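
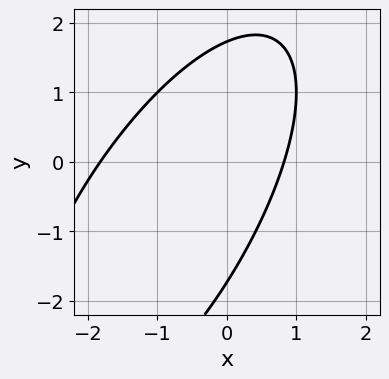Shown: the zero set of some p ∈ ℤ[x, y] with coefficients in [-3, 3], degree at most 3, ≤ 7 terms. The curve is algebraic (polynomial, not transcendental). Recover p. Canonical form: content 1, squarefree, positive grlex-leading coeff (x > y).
2*x^2 - 2*x*y + y^2 + 2*x - 3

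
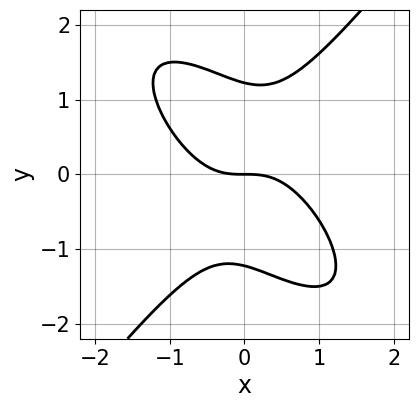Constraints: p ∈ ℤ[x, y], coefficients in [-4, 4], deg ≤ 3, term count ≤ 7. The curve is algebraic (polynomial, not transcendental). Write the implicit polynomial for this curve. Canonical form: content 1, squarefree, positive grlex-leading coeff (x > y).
3*x^3 + 2*x^2*y - x*y^2 - 2*y^3 + 3*y

deg p = 3.
Observable constraints: it meets the x-axis at x = 0 (among the integer gridlines); one y-axis crossing is at y = 0.
Together with the visible shape, these determine p as stated.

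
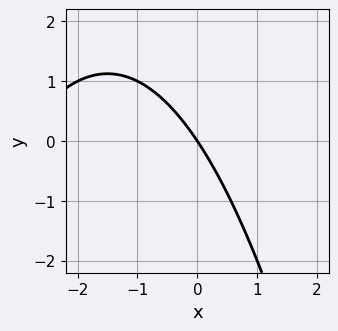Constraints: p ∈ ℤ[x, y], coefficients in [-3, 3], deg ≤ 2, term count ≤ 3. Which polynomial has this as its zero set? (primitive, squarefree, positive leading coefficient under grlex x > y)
x^2 + 3*x + 2*y

The degree is 2 — a generic line meets the curve in up to 2 points.
Checking where it meets the axes: it crosses the y-axis at the gridline y = 0; it meets the x-axis at x = 0 (among the integer gridlines).
Fitting integer coefficients to these (and the overall shape) gives p.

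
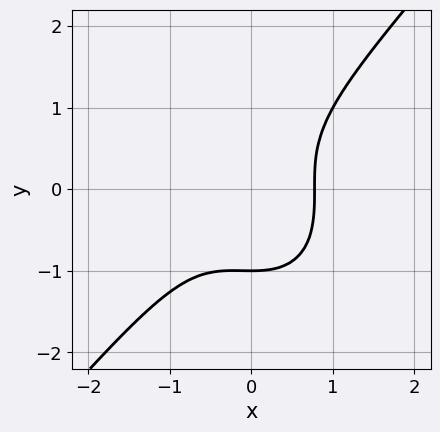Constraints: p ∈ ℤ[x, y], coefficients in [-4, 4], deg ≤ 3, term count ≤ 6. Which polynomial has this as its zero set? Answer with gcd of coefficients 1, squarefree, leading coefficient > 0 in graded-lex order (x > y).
3*x^3 - 2*y^3 + x^2 - 2

(a) Degree: a generic line meets the curve in up to 3 points, so deg p = 3.
(b) Against the integer gridlines: one y-axis crossing is at y = -1.
(c) Assembling these constraints gives the stated polynomial.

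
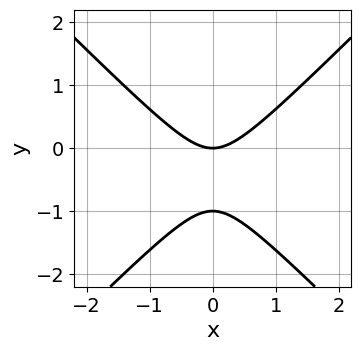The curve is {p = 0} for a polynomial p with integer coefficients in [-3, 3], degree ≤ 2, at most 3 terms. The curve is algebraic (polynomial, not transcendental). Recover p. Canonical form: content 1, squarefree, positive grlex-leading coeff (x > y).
First, deg p = 2. A generic line meets the curve in up to 2 points.
Next, symmetries: mirror symmetry x ↦ −x ⇒ only even powers of x.
Next, reading off the gridlines: it crosses the x-axis at the gridline x = 0; among the integer gridlines, it crosses the y-axis at y ∈ {-1, 0}.
Finally, fitting integer coefficients to these (and the overall shape) gives p.

x^2 - y^2 - y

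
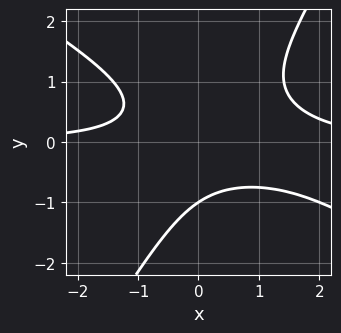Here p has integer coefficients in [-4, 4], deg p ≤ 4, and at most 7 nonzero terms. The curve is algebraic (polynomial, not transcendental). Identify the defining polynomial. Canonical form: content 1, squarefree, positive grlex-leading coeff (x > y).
x^2*y + x*y^2 - y^3 - x*y - 1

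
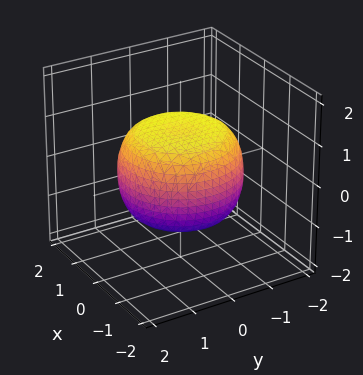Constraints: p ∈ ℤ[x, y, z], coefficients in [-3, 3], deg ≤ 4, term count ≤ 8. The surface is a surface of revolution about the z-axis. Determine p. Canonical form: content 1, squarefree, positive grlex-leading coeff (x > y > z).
(a) Degree: a generic line meets the surface in up to 4 points, so deg p = 4.
(b) Symmetries: rotational symmetry about the z-axis ⇒ p depends on x, y only through x² + y².
(c) Reading off the gridlines: among the integer gridlines, it crosses the z-axis at z ∈ {-1, 1}; a circular section at z = -1 has radius exactly 1.
(d) These observations pin down the coefficients.

x^4 + 2*x^2*y^2 + y^4 - x^2 - y^2 + 2*z^2 - 2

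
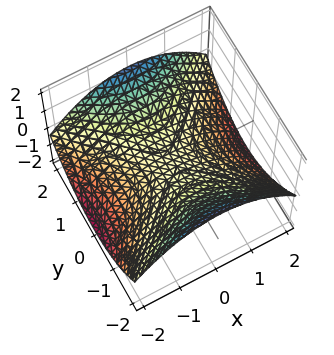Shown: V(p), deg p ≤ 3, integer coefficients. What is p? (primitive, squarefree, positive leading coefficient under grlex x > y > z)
1. Degree: a saddle surface; a quadric, so deg p = 2.
2. Symmetries: it's symmetric under x → −x, forcing even powers of x; mirror symmetry y ↦ −y ⇒ only even powers of y.
3. Checking where it meets the axes: it meets the z-axis at z = 0 (among the integer gridlines); it crosses the y-axis at the gridline y = 0.
4. Putting this together gives p.

x^2 - y^2 + 3*z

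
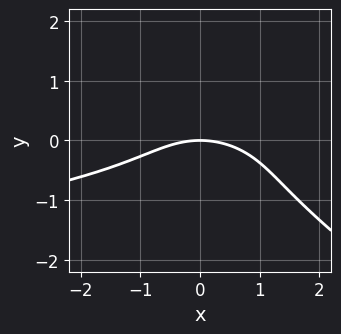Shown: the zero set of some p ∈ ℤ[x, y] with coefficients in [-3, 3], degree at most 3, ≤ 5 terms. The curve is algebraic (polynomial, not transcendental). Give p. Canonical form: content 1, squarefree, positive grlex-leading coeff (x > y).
2*x*y^2 + 3*y^3 + x^2 + 3*y

1. deg p = 3. The shape is more complex than any degree-2 curve.
2. Checking where it meets the axes: it meets the y-axis at y = 0 (among the integer gridlines); it meets the x-axis at x = 0 (among the integer gridlines).
3. Matching integer coefficients to the picture gives p.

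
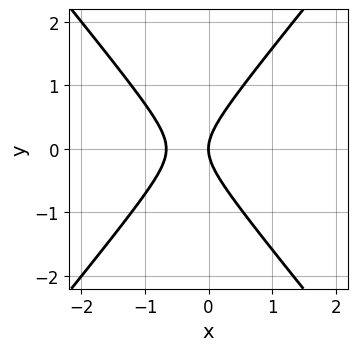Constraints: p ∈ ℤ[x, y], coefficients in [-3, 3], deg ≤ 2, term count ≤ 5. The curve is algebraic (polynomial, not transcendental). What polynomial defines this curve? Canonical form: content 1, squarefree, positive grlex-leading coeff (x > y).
(a) The degree is 2 — no degree-1 curve has this shape.
(b) Symmetries: mirror symmetry y ↦ −y ⇒ only even powers of y.
(c) From the visible intercepts: it meets the x-axis at x = 0 (among the integer gridlines); it crosses the y-axis at the gridline y = 0.
(d) Putting this together gives p.

3*x^2 - 2*y^2 + 2*x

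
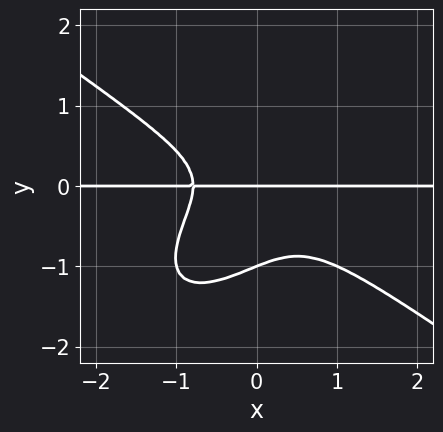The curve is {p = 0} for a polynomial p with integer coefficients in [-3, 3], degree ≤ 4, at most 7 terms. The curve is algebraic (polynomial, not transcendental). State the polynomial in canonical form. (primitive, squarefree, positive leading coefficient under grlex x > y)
2*x^3*y - 2*x*y^3 + 3*y^4 + 2*y^3 + y

The degree is 4 — a generic line meets the curve in up to 4 points.
Reading off the gridlines: among the integer gridlines, it crosses the y-axis at y ∈ {-1, 0}; every point of the x-axis in the box is on the curve.
Assembling these constraints gives the stated polynomial.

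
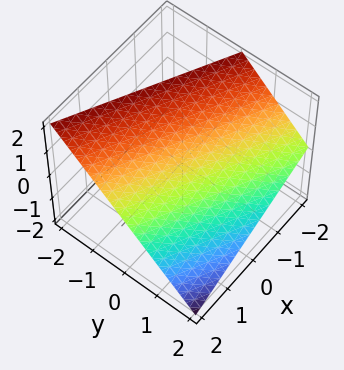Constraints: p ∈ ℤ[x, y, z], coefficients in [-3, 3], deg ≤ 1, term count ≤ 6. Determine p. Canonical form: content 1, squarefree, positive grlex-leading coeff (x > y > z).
x + 2*y + 2*z - 2

(a) deg p = 1.
(b) From the visible intercepts: one x-axis crossing is at x = 2; it meets the y-axis at y = 1 (among the integer gridlines); it meets the z-axis at z = 1 (among the integer gridlines).
(c) Solving for integer coefficients yields p as stated.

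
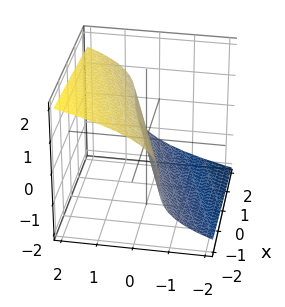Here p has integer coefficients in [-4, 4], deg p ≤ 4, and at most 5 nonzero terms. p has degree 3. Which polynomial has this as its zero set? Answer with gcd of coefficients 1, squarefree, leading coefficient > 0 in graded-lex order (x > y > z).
z^3 + x - 3*y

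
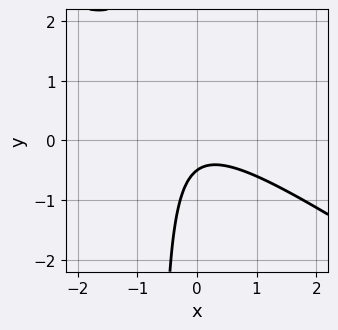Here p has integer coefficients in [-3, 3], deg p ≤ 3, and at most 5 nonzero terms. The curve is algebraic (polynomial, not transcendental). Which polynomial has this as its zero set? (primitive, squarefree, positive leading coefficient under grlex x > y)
2*x^2 + 3*x*y + 2*y + 1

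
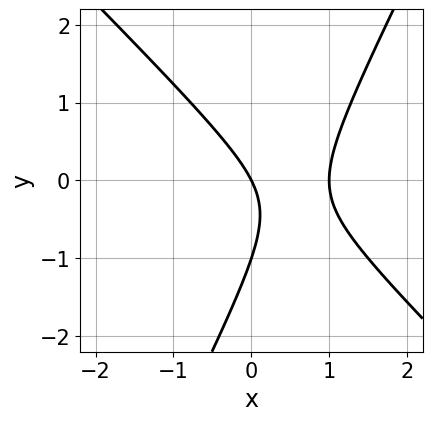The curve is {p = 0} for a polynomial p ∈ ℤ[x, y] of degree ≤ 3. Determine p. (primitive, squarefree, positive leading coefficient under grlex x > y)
Degree: no degree-1 curve has this shape, so deg p = 2.
Checking where it meets the axes: among the integer gridlines, it crosses the x-axis at x ∈ {0, 1}; among the integer gridlines, it crosses the y-axis at y ∈ {-1, 0}.
Together with the visible shape, these determine p as stated.

2*x^2 + x*y - y^2 - 2*x - y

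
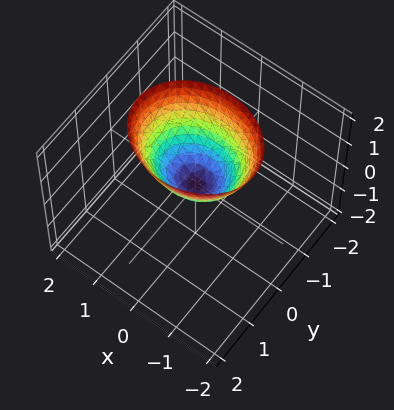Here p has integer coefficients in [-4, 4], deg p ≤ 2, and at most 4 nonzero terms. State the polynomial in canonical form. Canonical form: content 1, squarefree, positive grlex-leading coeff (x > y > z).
2*x^2 + 3*y^2 - 2*z

(a) The degree is 2 — a single bowl opening along one axis; a quadric.
(b) Symmetries: it's symmetric under x → −x, forcing even powers of x; mirror symmetry y ↦ −y ⇒ only even powers of y.
(c) From the axis intercepts and sections: it crosses the y-axis at the gridline y = 0; it crosses the x-axis at the gridline x = 0.
(d) These observations pin down the coefficients.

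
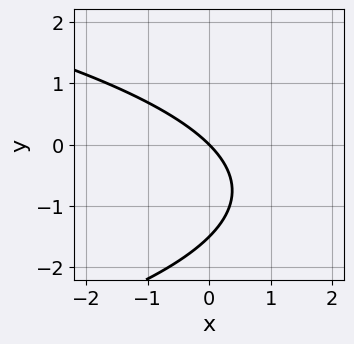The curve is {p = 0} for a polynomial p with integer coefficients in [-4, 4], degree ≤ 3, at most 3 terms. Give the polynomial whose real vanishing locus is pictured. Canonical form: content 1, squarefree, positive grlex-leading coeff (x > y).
2*y^2 + 3*x + 3*y

deg p = 2.
Reading off the gridlines: it meets the y-axis at y = 0 (among the integer gridlines); it meets the x-axis at x = 0 (among the integer gridlines).
The integer polynomial consistent with all of this is the stated p.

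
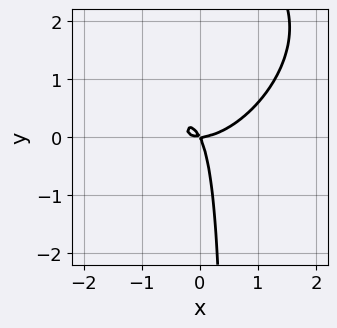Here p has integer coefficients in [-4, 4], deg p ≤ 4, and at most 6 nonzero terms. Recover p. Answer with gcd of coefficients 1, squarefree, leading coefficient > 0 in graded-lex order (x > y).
1. deg p = 3.
2. Checking where it meets the axes: it crosses the x-axis at the gridline x = 0; it crosses the y-axis at the gridline y = 0.
3. These observations pin down the coefficients.

2*x^3 - 2*x^2*y + 2*x*y^2 - 2*x*y - y^2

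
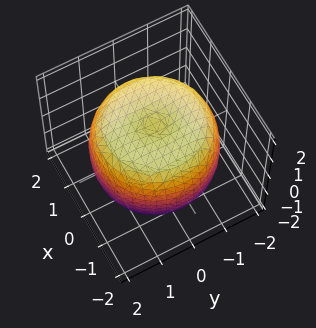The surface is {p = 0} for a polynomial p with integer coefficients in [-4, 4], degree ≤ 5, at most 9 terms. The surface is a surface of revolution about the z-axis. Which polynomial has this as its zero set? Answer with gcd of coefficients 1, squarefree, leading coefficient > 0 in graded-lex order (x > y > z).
x^4 + 2*x^2*y^2 + y^4 - 2*x^2 - 2*y^2 + 2*z^2 - 3

1. Degree: the shape is more complex than any degree-3 surface, so deg p = 4.
2. Symmetries: rotational symmetry about the z-axis ⇒ p depends on x, y only through x² + y².
3. From the visible intercepts: a circular section at z = 0 has radius between 1 and 2.
4. Putting this together gives p.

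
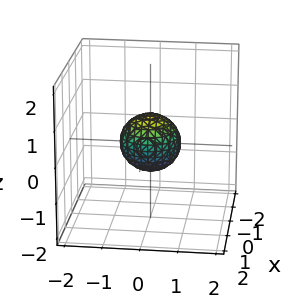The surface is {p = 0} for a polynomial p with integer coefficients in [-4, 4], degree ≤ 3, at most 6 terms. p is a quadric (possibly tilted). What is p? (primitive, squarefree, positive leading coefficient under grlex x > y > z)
3*x^2 - x*z + 3*y^2 + 3*z^2 - 2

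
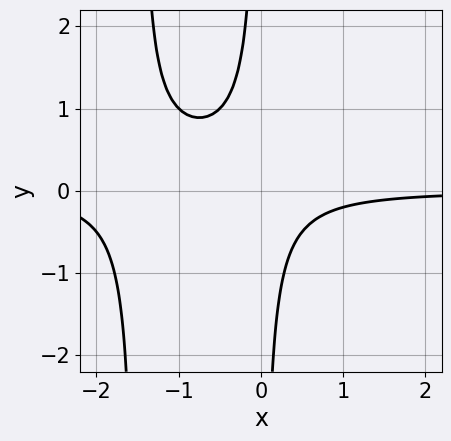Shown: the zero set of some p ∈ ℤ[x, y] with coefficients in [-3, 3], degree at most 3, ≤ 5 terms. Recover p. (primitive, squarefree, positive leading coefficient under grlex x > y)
First, degree: a generic line meets the curve in up to 3 points, so deg p = 3.
Next, observable constraints: the curve avoids every integer y-axis point in the box; the curve avoids every integer x-axis point in the box.
Finally, assembling these constraints gives the stated polynomial.

2*x^2*y + 3*x*y + 1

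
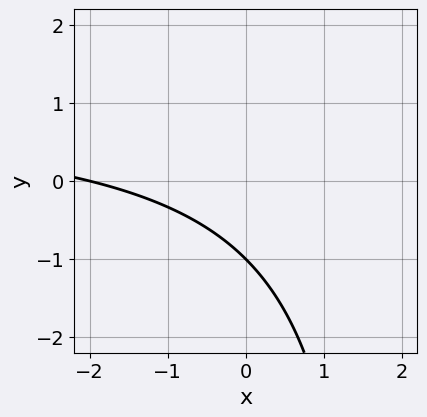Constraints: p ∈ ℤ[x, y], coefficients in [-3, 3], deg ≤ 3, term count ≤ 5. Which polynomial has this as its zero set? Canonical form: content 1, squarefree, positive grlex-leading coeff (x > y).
1. deg p = 2.
2. Checking where it meets the axes: one x-axis crossing is at x = -2; one y-axis crossing is at y = -1.
3. Putting this together gives p.

x*y - x - 2*y - 2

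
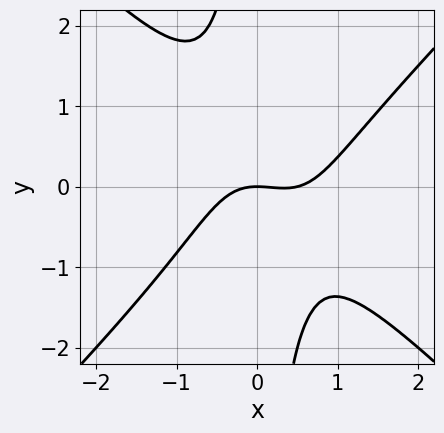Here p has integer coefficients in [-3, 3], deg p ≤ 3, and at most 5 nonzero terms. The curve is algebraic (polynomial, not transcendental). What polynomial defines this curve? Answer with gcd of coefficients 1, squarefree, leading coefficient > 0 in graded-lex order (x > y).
2*x^3 - 2*x*y^2 - x^2 - 2*y

Degree: the shape is more complex than any degree-2 curve, so deg p = 3.
From the visible intercepts: it meets the y-axis at y = 0 (among the integer gridlines); one x-axis crossing is at x = 0.
Solving for integer coefficients yields p as stated.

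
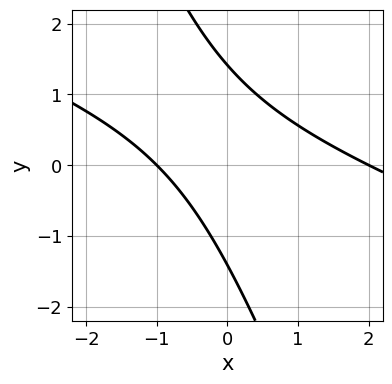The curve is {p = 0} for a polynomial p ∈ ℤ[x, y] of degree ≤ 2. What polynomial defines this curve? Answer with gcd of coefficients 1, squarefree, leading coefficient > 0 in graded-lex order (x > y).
x^2 + 3*x*y + y^2 - x - 2

(a) deg p = 2.
(b) From the axis intercepts and sections: among the integer gridlines, it crosses the x-axis at x ∈ {-1, 2}.
(c) Putting this together gives p.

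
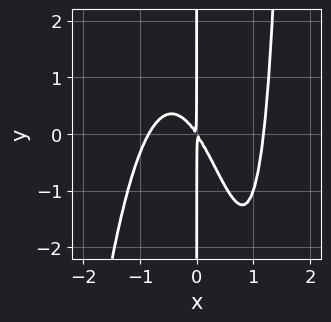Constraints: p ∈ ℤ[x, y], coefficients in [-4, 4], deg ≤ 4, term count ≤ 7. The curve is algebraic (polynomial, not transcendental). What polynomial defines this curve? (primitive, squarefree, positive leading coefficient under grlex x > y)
3*x^4 - x^3 + x^2*y - 3*x^2 - 2*x*y

(a) deg p = 4. A generic line meets the curve in up to 4 points.
(b) From the axis intercepts and sections: the visible y-axis segment lies entirely on the curve.
(c) Fitting integer coefficients to these (and the overall shape) gives p.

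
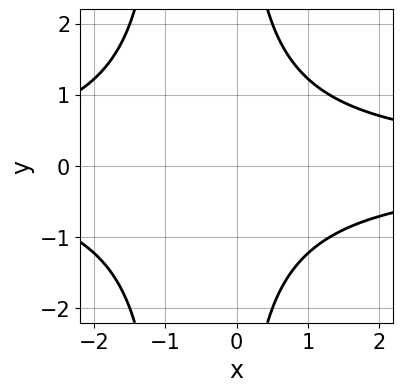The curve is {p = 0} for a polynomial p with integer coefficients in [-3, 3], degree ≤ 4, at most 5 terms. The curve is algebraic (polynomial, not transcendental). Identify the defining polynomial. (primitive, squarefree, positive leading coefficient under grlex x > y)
x^2*y^2 + x*y^2 - 3

First, the degree is 4 — a generic line meets the curve in up to 4 points.
Then, symmetries: it's symmetric under y → −y, forcing even powers of y.
Then, checking where it meets the axes: no y-intercept at any integer in the box; it misses every integer gridline on the x-axis.
Finally, fitting integer coefficients to these (and the overall shape) gives p.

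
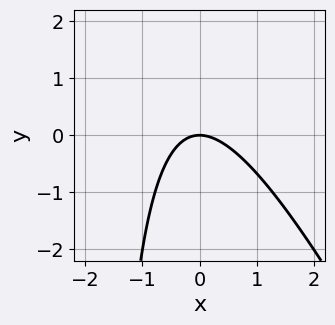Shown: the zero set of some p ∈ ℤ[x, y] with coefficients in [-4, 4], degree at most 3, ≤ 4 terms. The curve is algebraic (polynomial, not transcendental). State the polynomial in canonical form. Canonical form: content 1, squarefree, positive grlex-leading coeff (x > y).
2*x^2 + x*y + 2*y

1. The degree is 2 — no degree-1 curve has this shape.
2. Checking where it meets the axes: it meets the y-axis at y = 0 (among the integer gridlines); it meets the x-axis at x = 0 (among the integer gridlines).
3. The integer polynomial consistent with all of this is the stated p.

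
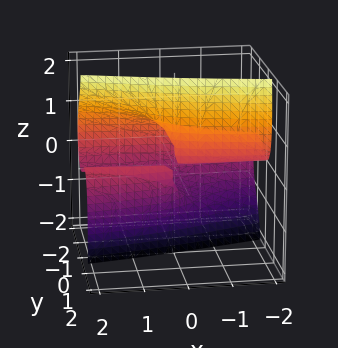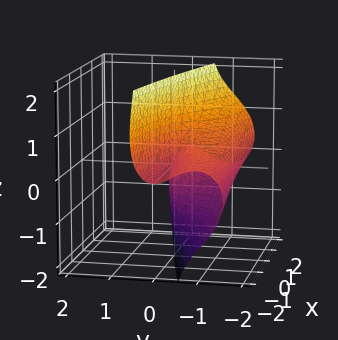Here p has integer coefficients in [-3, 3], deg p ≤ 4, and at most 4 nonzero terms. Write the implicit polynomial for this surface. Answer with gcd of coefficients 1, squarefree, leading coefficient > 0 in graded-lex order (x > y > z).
2*y^3 + 2*y*z^2 + x*z + 3*y^2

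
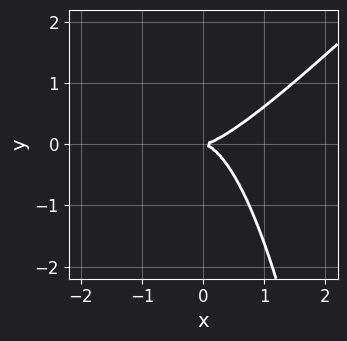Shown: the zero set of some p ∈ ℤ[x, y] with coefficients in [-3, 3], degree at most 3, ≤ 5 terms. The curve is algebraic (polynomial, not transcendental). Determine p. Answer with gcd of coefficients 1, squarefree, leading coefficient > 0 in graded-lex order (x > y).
deg p = 3. A generic line meets the curve in up to 3 points.
Observable constraints: one x-axis crossing is at x = 0; one y-axis crossing is at y = 0.
Solving for integer coefficients yields p as stated.

x^3 - x^2*y - y^2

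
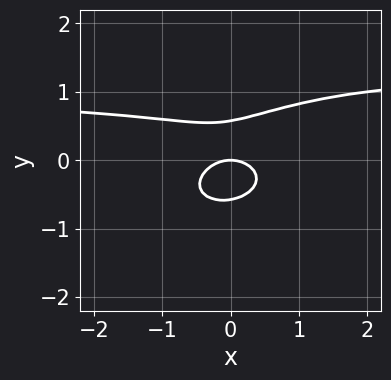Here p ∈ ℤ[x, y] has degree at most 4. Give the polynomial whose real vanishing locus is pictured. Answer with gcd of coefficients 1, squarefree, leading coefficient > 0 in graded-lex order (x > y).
First, degree: a generic line meets the curve in up to 3 points, so deg p = 3.
Next, reading off the gridlines: one x-axis crossing is at x = 0; one y-axis crossing is at y = 0.
Finally, matching integer coefficients to the picture gives p.

x^2*y - x*y^2 + 3*y^3 - x^2 - y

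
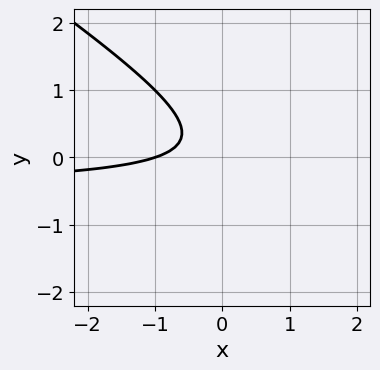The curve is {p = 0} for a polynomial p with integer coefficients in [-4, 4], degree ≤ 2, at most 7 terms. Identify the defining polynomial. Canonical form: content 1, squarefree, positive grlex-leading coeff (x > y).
2*x*y + 3*y^2 + x - y + 1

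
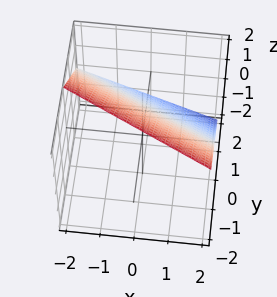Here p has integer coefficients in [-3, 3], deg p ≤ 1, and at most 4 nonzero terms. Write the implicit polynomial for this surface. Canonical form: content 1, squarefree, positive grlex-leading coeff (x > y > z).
x + 2*y + 2*z - 2

(a) The degree is 1 — every cross-section is a straight line — this is a plane.
(b) Checking where it meets the axes: one z-axis crossing is at z = 1; one y-axis crossing is at y = 1.
(c) Putting this together gives p. Check: (2, 0, 0) on the x-axis lies on the surface, and p(2, 0, 0) = 0. ✓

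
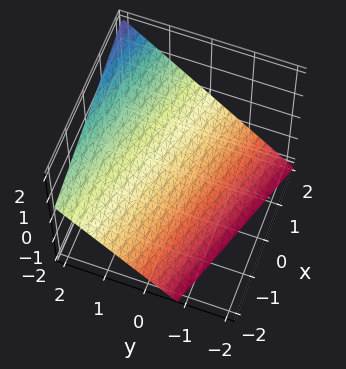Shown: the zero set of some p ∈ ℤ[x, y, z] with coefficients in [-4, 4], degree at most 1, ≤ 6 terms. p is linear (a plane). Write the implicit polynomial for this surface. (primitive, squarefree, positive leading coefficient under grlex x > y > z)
(a) The degree is 1 — the surface is flat (a plane).
(b) From the visible intercepts: one x-axis crossing is at x = 2.
(c) Putting this together gives p.

x + 3*y - 3*z - 2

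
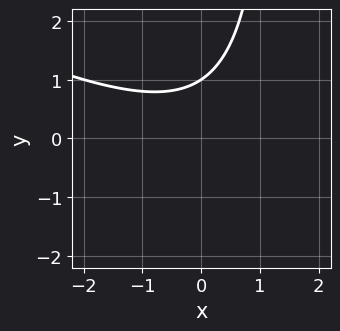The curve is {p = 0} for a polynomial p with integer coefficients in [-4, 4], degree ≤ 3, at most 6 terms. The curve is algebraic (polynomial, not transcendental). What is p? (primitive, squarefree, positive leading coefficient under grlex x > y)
Degree: no degree-1 curve has this shape, so deg p = 2.
Against the integer gridlines: it crosses the y-axis at the gridline y = 1; it misses every integer gridline on the x-axis.
The integer polynomial consistent with all of this is the stated p.

x^2 + 2*x*y - 3*y + 3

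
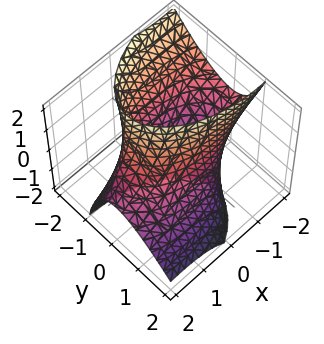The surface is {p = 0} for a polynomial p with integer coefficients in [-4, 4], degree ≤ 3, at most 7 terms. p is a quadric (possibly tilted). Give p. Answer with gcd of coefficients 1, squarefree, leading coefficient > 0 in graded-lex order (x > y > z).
Degree: a generic line meets the surface in up to 2 points, so deg p = 2.
Observable constraints: the y-axis gridline crossings are at y ∈ {-1, 1}; no z-intercept at any integer in the box.
Together with the visible shape, these determine p as stated.

x^2 + 2*x*z + 3*y^2 + 2*y*z - 3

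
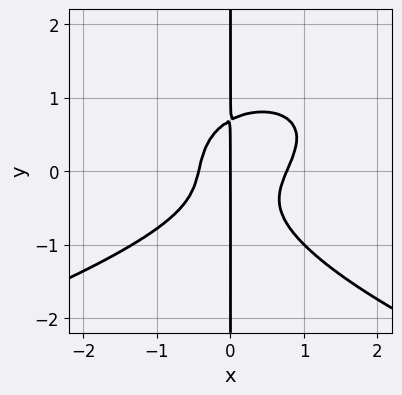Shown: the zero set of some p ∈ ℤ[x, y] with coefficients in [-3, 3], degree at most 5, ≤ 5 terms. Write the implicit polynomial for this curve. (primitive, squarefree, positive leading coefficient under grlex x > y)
1. Degree: a generic line meets the curve in up to 4 points, so deg p = 4.
2. From the visible intercepts: it crosses the x-axis at the gridline x = 0; every point of the y-axis in the box is on the curve.
3. These observations pin down the coefficients.

3*x*y^3 + 3*x^3 - 2*x^2*y - x^2 - x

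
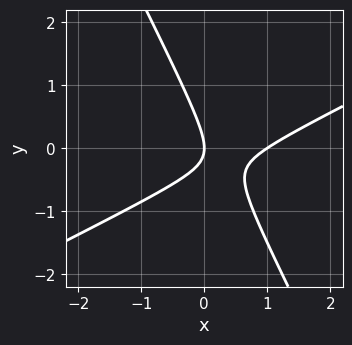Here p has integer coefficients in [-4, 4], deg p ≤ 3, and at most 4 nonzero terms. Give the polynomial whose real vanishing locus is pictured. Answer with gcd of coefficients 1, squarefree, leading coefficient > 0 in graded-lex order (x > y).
2*x^2 - 3*x*y - 2*y^2 - 2*x

(a) Degree: no degree-1 curve has this shape, so deg p = 2.
(b) Observable constraints: the x-axis gridline crossings are at x ∈ {0, 1}; it meets the y-axis at y = 0 (among the integer gridlines).
(c) Solving for integer coefficients yields p as stated.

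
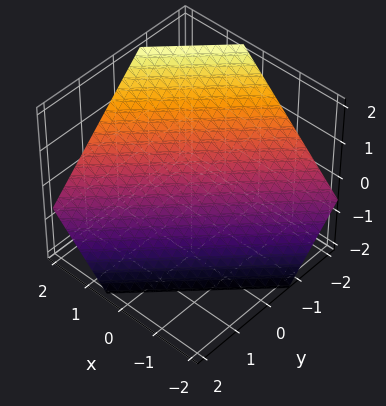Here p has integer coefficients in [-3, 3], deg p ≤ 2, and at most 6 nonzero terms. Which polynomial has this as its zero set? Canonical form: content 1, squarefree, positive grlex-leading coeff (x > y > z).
3*x - 3*y - 3*z - 2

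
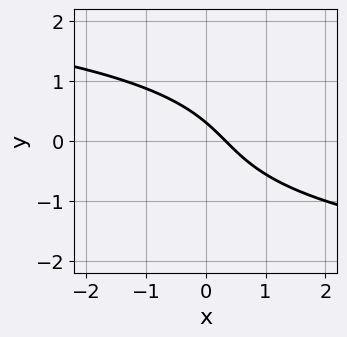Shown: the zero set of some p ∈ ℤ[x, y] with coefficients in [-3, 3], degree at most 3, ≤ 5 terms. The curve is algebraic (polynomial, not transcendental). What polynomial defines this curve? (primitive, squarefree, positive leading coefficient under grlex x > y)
1. The degree is 3 — no degree-2 curve has this shape.
2. The integer polynomial consistent with all of this is the stated p.

2*y^3 + 3*x + 3*y - 1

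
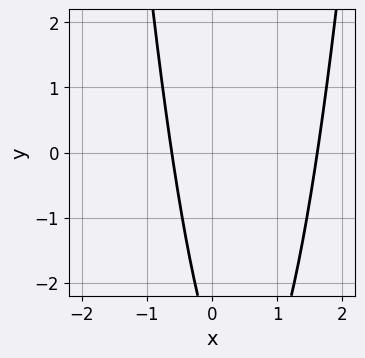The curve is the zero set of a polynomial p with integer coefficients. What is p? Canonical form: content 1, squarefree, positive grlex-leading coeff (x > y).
First, deg p = 2. A generic line meets the curve in up to 2 points.
Next, reading off the gridlines: it misses every integer gridline on the y-axis.
Finally, assembling these constraints gives the stated polynomial.

3*x^2 - 3*x - y - 3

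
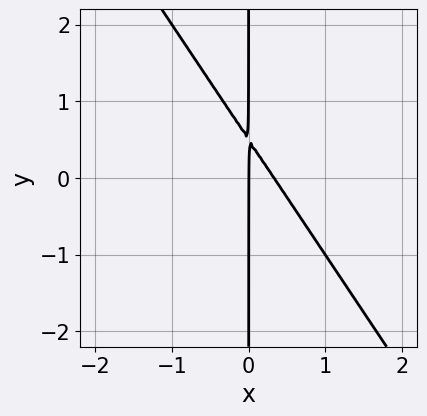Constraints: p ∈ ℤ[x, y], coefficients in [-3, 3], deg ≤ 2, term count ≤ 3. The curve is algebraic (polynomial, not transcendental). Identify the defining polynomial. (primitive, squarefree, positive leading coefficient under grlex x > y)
3*x^2 + 2*x*y - x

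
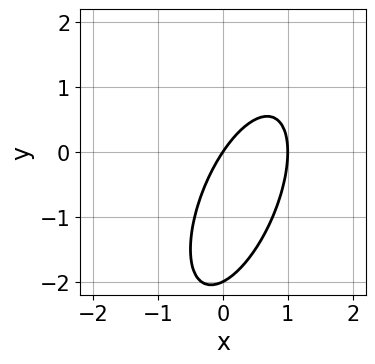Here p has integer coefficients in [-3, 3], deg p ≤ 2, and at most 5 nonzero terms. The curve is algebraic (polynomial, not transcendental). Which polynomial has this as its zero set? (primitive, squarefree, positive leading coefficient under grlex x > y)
First, deg p = 2.
Next, reading off the gridlines: the y-axis gridline crossings are at y ∈ {-2, 0}; among the integer gridlines, it crosses the x-axis at x ∈ {0, 1}.
Finally, solving for integer coefficients yields p as stated.

3*x^2 - 2*x*y + y^2 - 3*x + 2*y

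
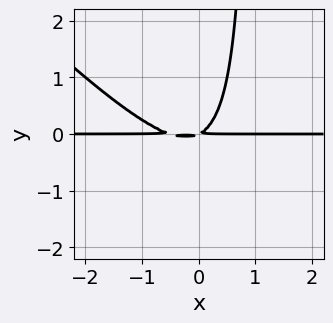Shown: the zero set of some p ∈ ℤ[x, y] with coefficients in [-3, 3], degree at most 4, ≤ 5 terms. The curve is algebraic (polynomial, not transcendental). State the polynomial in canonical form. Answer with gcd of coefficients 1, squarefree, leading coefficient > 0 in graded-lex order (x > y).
First, degree: the shape is more complex than any degree-2 curve, so deg p = 3.
Next, against the integer gridlines: the visible x-axis segment lies entirely on the curve.
Finally, fitting integer coefficients to these (and the overall shape) gives p.

2*x^2*y + 2*x*y^2 + x*y - 2*y^2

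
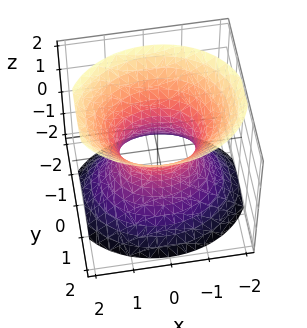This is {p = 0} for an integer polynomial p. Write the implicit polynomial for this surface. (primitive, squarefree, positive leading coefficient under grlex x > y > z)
2*x^2 + 3*y^2 - 2*z^2 - 2

1. The degree is 2 — an hourglass — one-sheet hyperboloid; a quadric.
2. Symmetries: it's symmetric under z → −z, forcing even powers of z; mirror symmetry x ↦ −x ⇒ only even powers of x; mirror symmetry y ↦ −y ⇒ only even powers of y.
3. Against the integer gridlines: no z-intercept at any integer in the box; among the integer gridlines, it crosses the x-axis at x ∈ {-1, 1}.
4. The integer polynomial consistent with all of this is the stated p.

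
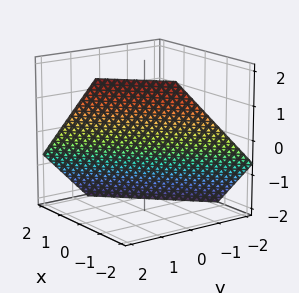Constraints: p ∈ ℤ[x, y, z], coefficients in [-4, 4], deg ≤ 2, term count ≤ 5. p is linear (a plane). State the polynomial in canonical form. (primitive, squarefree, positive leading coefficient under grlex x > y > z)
1. deg p = 1. Every cross-section is a straight line — this is a plane.
2. The integer polynomial consistent with all of this is the stated p.

3*x - 3*y + 3*z + 2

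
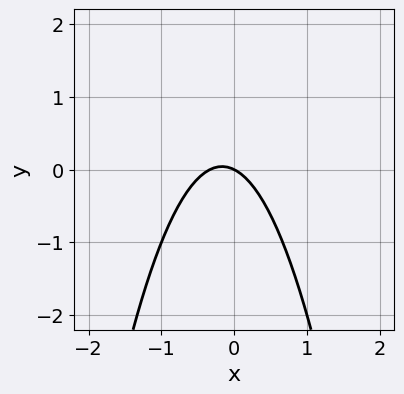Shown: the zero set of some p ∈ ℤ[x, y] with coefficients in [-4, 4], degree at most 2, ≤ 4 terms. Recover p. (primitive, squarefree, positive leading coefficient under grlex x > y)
3*x^2 + x + 2*y

(a) deg p = 2. A generic line meets the curve in up to 2 points.
(b) From the axis intercepts and sections: it meets the x-axis at x = 0 (among the integer gridlines); it meets the y-axis at y = 0 (among the integer gridlines).
(c) Fitting integer coefficients to these (and the overall shape) gives p.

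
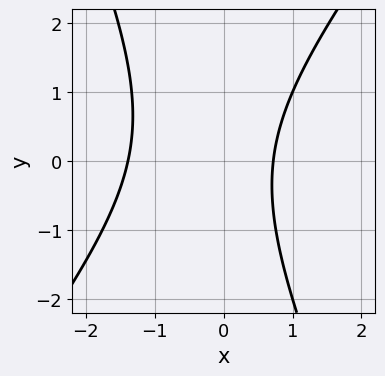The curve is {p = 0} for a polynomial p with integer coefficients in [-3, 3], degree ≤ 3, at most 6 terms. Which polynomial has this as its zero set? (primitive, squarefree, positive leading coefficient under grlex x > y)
(a) The degree is 2 — the shape is more complex than any degree-1 curve.
(b) Reading off the gridlines: it misses every integer gridline on the y-axis.
(c) The integer polynomial consistent with all of this is the stated p.

3*x^2 - x*y - y^2 + 2*x - 3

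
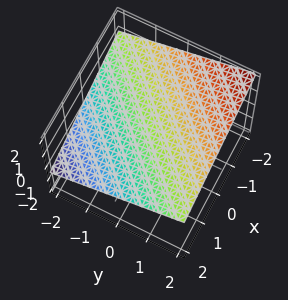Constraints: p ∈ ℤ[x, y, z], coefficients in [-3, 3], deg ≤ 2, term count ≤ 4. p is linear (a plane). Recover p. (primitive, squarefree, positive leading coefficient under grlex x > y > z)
(a) deg p = 1. The surface is flat (a plane).
(b) Observable constraints: it crosses the y-axis at the gridline y = -2; one x-axis crossing is at x = 2.
(c) These observations pin down the coefficients.

x - y + 3*z - 2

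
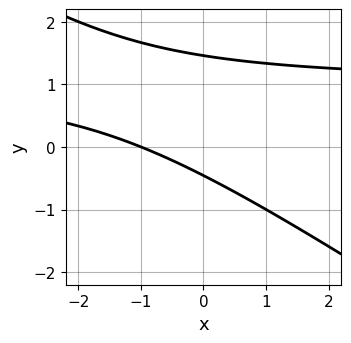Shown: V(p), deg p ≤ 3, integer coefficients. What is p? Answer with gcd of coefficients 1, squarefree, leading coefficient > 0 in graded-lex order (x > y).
2*x*y + 3*y^2 - 2*x - 3*y - 2

1. The degree is 2 — the shape is more complex than any degree-1 curve.
2. From the axis intercepts and sections: it crosses the x-axis at the gridline x = -1.
3. Putting this together gives p.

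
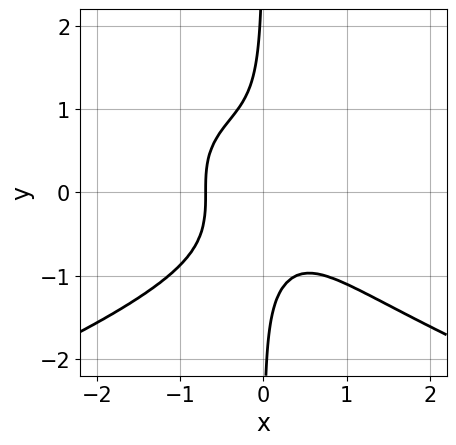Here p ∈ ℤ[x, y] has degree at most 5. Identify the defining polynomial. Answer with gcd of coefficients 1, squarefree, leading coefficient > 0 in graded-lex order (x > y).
1. deg p = 4. The shape is more complex than any degree-3 curve.
2. Checking where it meets the axes: it misses every integer gridline on the y-axis.
3. Putting this together gives p.

3*x*y^3 + 3*x^3 + 1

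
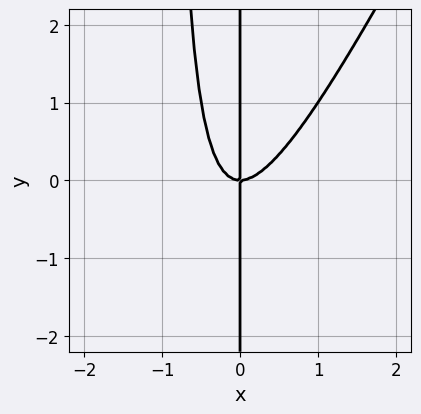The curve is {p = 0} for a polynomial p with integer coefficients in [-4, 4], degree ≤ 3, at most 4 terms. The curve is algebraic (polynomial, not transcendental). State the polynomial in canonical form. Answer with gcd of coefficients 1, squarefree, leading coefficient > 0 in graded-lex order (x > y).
2*x^3 - x^2*y - x*y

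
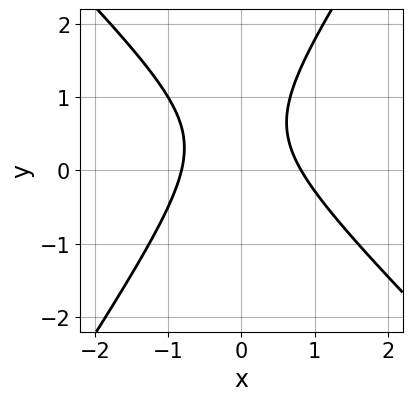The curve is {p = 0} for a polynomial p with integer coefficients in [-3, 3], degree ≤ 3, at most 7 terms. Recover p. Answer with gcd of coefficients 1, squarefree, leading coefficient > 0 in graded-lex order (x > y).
First, deg p = 2.
Then, observable constraints: it misses every integer gridline on the y-axis.
Finally, the integer polynomial consistent with all of this is the stated p.

3*x^2 + x*y - 2*y^2 + 2*y - 2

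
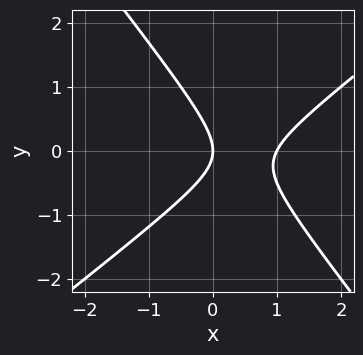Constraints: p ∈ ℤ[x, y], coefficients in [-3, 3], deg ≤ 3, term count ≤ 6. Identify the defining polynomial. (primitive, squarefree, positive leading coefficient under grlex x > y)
(a) The degree is 2 — no degree-1 curve has this shape.
(b) From the visible intercepts: it meets the y-axis at y = 0 (among the integer gridlines); the x-axis gridline crossings are at x ∈ {0, 1}.
(c) Putting this together gives p.

2*x^2 - x*y - 2*y^2 - 2*x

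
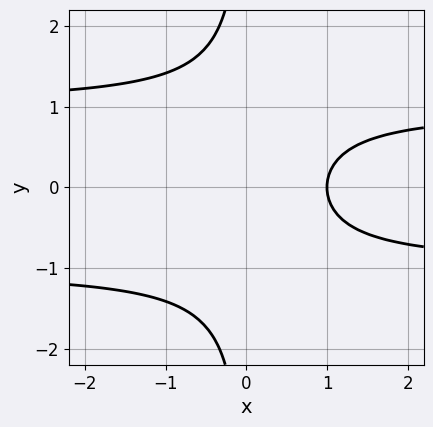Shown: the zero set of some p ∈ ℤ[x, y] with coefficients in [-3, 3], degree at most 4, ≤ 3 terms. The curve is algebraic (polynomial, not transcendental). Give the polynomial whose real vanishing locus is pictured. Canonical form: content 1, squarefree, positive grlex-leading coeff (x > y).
x*y^2 - x + 1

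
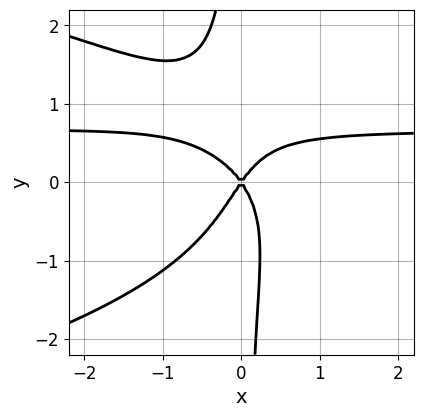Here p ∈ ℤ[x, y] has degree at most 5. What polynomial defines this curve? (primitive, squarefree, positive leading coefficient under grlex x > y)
2*x*y^3 + 3*x^2*y - x*y^2 - 2*x^2 + y^2

First, deg p = 4. The shape is more complex than any degree-3 curve.
Next, checking where it meets the axes: it crosses the x-axis at the gridline x = 0; it meets the y-axis at y = 0 (among the integer gridlines).
Finally, matching integer coefficients to the picture gives p.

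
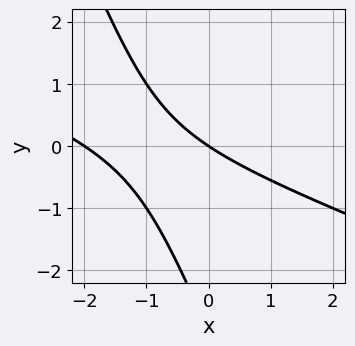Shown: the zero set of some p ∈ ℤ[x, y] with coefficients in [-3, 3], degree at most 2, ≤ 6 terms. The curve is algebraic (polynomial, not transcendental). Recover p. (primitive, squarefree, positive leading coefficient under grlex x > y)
x^2 + 3*x*y + y^2 + 2*x + 3*y

1. The degree is 2 — the shape is more complex than any degree-1 curve.
2. Observable constraints: among the integer gridlines, it crosses the x-axis at x ∈ {-2, 0}; it crosses the y-axis at the gridline y = 0.
3. Matching integer coefficients to the picture gives p.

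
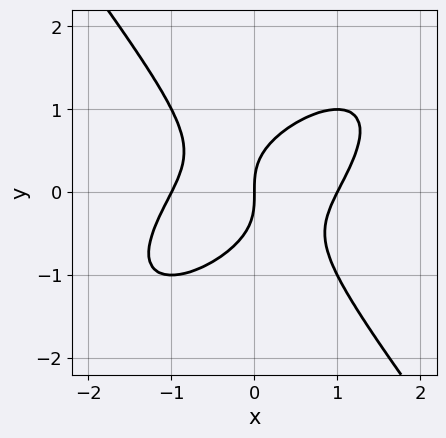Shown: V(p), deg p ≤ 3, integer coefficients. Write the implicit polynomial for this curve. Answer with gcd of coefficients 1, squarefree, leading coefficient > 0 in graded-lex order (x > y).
First, the degree is 3 — no degree-2 curve has this shape.
Then, reading off the gridlines: among the integer gridlines, it crosses the x-axis at x ∈ {-1, 0, 1}; one y-axis crossing is at y = 0.
Finally, fitting integer coefficients to these (and the overall shape) gives p.

x^3 - x^2*y + y^3 - x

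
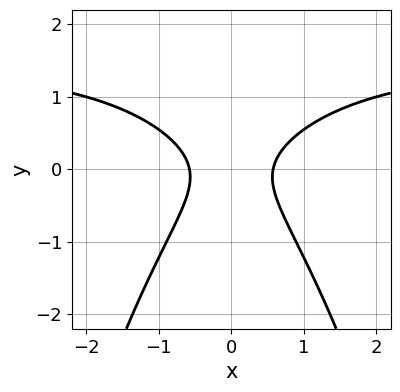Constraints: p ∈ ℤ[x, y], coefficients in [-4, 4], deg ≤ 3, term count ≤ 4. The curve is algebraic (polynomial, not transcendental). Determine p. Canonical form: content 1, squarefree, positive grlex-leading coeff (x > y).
2*x^2*y - 3*x^2 + 3*y^2 + 1

1. deg p = 3. The shape is more complex than any degree-2 curve.
2. Symmetries: mirror symmetry x ↦ −x ⇒ only even powers of x.
3. Checking where it meets the axes: the curve avoids every integer y-axis point in the box.
4. Solving for integer coefficients yields p as stated.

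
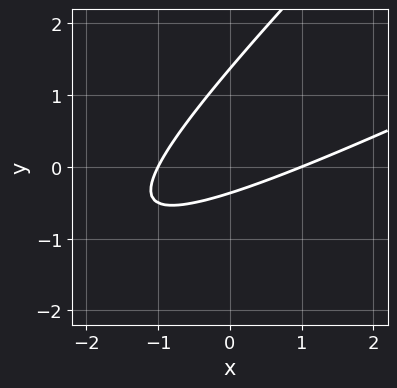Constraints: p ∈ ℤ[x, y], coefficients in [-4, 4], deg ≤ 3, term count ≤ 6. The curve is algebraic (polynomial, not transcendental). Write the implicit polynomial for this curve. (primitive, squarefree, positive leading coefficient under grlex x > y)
x^2 - 3*x*y + 2*y^2 - 2*y - 1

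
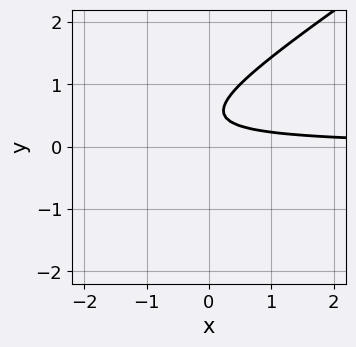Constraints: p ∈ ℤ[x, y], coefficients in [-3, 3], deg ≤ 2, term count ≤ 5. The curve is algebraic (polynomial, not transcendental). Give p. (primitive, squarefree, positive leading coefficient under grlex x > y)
The degree is 2 — the shape is more complex than any degree-1 curve.
From the axis intercepts and sections: no y-intercept at any integer in the box; the curve avoids every integer x-axis point in the box.
The integer polynomial consistent with all of this is the stated p.

2*x*y - 3*y^2 + 3*y - 1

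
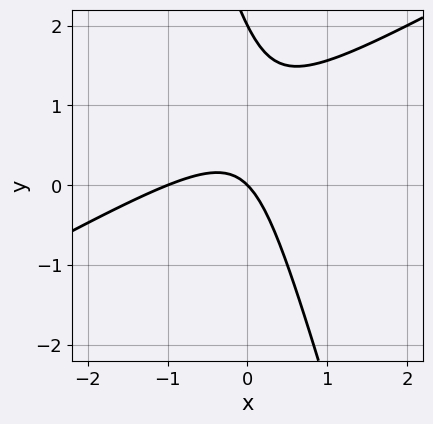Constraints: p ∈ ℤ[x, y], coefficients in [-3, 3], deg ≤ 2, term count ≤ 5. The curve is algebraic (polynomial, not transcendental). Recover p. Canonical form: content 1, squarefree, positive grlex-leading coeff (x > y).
Degree: a generic line meets the curve in up to 2 points, so deg p = 2.
Against the integer gridlines: the y-axis gridline crossings are at y ∈ {0, 2}; among the integer gridlines, it crosses the x-axis at x ∈ {-1, 0}.
Fitting integer coefficients to these (and the overall shape) gives p.

2*x^2 - 3*x*y - y^2 + 2*x + 2*y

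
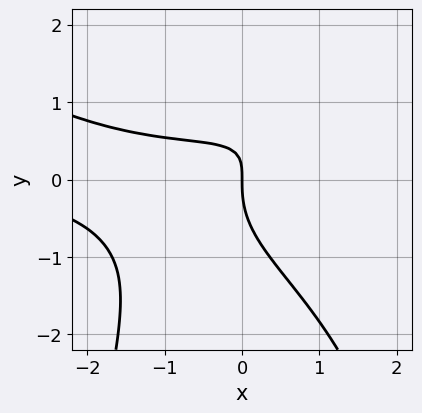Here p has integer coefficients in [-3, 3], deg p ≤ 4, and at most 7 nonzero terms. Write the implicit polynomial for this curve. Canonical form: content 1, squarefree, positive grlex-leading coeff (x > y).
1. The degree is 4 — the shape is more complex than any degree-3 curve.
2. Reading off the gridlines: it meets the x-axis at x = 0 (among the integer gridlines); it meets the y-axis at y = 0 (among the integer gridlines).
3. Assembling these constraints gives the stated polynomial.

x^3*y + 2*x^2*y^2 + 2*y^3 - 3*x*y + 2*x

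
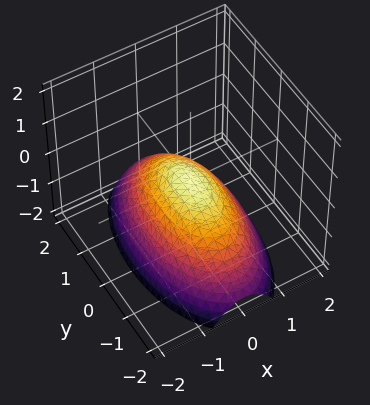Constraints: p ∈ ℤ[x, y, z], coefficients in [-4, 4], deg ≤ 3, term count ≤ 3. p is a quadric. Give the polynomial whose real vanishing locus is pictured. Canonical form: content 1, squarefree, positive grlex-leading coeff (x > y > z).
3*x^2 + y^2 + 3*z

1. Degree: a single bowl opening along one axis; a quadric, so deg p = 2.
2. Symmetries: it's symmetric under y → −y, forcing even powers of y; the x ↦ −x reflection is a symmetry, so x appears only in even powers.
3. From the axis intercepts and sections: one y-axis crossing is at y = 0; it meets the z-axis at z = 0 (among the integer gridlines); it crosses the x-axis at the gridline x = 0.
4. These observations pin down the coefficients.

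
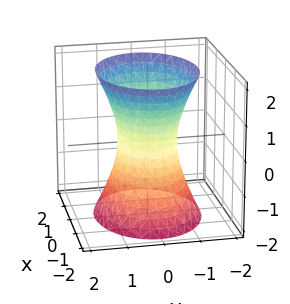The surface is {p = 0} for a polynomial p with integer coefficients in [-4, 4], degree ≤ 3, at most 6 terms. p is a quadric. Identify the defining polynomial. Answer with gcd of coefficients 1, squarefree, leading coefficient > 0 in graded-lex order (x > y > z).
2*x^2 + 3*y^2 - z^2 - 2

First, the degree is 2 — one connected sheet with a waist; a quadric.
Then, symmetries: the x ↦ −x reflection is a symmetry, so x appears only in even powers; it's symmetric under z → −z, forcing even powers of z; mirror symmetry y ↦ −y ⇒ only even powers of y.
Next, from the visible intercepts: it misses every integer gridline on the z-axis; among the integer gridlines, it crosses the x-axis at x ∈ {-1, 1}.
Finally, together with the visible shape, these determine p as stated.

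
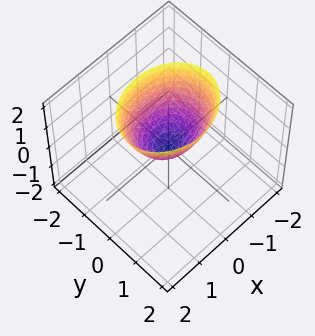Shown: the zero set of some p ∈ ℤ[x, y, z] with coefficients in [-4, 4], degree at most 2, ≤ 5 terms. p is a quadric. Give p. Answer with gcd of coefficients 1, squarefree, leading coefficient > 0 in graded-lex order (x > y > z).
2*x^2 + 3*y^2 - 2*z

Degree: a paraboloid; a quadric, so deg p = 2.
Symmetries: the x ↦ −x reflection is a symmetry, so x appears only in even powers; it's symmetric under y → −y, forcing even powers of y.
Observable constraints: it crosses the y-axis at the gridline y = 0; it crosses the z-axis at the gridline z = 0; it crosses the x-axis at the gridline x = 0.
Together with the visible shape, these determine p as stated.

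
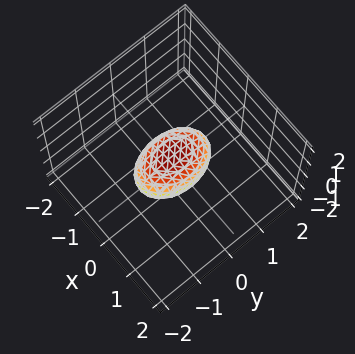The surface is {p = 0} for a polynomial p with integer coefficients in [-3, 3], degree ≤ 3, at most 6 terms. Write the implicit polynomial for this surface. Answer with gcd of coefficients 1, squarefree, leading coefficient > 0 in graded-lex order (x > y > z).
(a) deg p = 2. Bounded and convex; a quadric.
(b) Symmetries: it's symmetric under x → −x, forcing even powers of x; the y ↦ −y reflection is a symmetry, so y appears only in even powers; it's symmetric under z → −z, forcing even powers of z.
(c) Against the integer gridlines: among the integer gridlines, it crosses the y-axis at y ∈ {-1, 1}.
(d) The integer polynomial consistent with all of this is the stated p.

2*x^2 + y^2 + 2*z^2 - 1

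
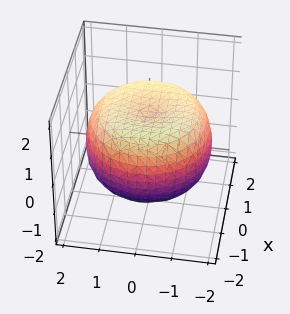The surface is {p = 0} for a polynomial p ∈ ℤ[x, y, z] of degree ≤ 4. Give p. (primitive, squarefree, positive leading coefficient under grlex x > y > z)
x^4 + 2*x^2*y^2 + y^4 - 2*x^2 - 2*y^2 + 3*z^2 - 3

1. deg p = 4. No degree-3 surface has this shape.
2. Symmetries: the z-axis is an axis of rotation, so x and y enter only as x² + y².
3. Observable constraints: the z-axis gridline crossings are at z ∈ {-1, 1}; a circular section at z = -1 has radius between 1 and 2.
4. Matching integer coefficients to the picture gives p.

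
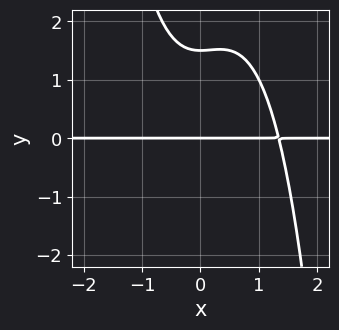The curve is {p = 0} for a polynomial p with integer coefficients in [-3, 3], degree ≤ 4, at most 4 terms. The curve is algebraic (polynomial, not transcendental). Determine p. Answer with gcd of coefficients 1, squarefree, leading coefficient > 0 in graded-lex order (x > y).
(a) The degree is 4 — a generic line meets the curve in up to 4 points.
(b) Checking where it meets the axes: every point of the x-axis in the box is on the curve; one y-axis crossing is at y = 0.
(c) Matching integer coefficients to the picture gives p.

2*x^3*y - x^2*y + 2*y^2 - 3*y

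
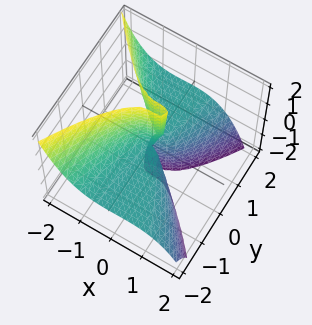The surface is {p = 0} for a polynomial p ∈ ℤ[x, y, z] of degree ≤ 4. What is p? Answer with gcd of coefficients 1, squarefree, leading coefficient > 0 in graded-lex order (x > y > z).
3*x^3 + x^2*y + 3*y^2*z - y*z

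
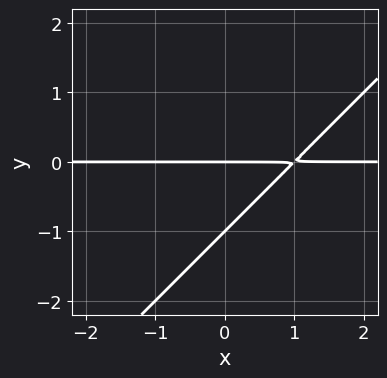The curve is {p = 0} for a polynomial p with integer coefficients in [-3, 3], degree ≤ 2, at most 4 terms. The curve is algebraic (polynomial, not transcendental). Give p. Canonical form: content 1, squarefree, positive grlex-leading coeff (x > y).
x*y - y^2 - y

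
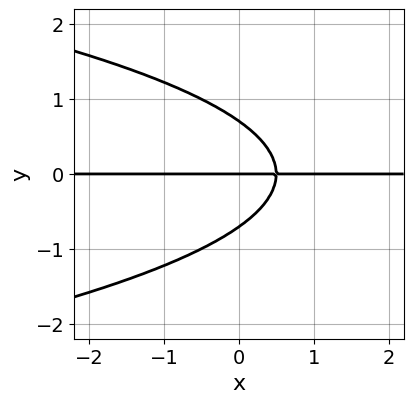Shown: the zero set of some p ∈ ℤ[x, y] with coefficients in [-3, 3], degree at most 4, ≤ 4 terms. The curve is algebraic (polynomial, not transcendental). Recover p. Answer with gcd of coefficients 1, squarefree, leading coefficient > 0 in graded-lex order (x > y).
1. Degree: the shape is more complex than any degree-2 curve, so deg p = 3.
2. From the visible intercepts: it crosses the y-axis at the gridline y = 0; every point of the x-axis in the box is on the curve.
3. The integer polynomial consistent with all of this is the stated p.

2*y^3 + 2*x*y - y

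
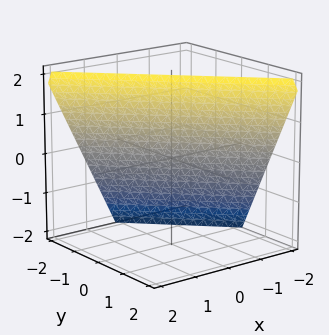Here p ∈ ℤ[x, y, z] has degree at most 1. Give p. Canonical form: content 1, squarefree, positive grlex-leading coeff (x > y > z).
2*x + 2*y - z + 2

deg p = 1. The surface is flat (a plane).
Checking where it meets the axes: one z-axis crossing is at z = 2; it crosses the y-axis at the gridline y = -1; one x-axis crossing is at x = -1.
These observations pin down the coefficients.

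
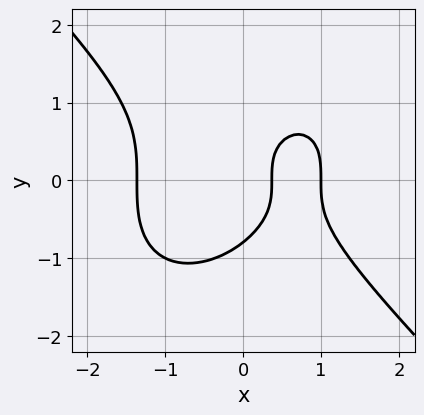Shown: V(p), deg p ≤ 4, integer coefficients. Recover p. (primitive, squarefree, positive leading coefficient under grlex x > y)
2*x^3 + 2*y^3 - 3*x + 1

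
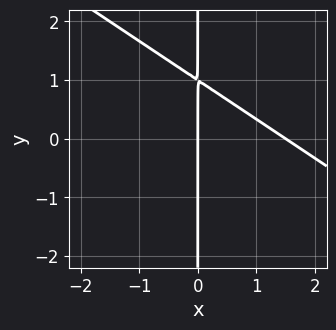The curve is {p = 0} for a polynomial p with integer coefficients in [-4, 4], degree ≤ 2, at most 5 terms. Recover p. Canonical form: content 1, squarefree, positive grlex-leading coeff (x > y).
deg p = 2. The shape is more complex than any degree-1 curve.
Against the integer gridlines: it meets the x-axis at x = 0 (among the integer gridlines); the visible y-axis segment lies entirely on the curve.
Assembling these constraints gives the stated polynomial.

2*x^2 + 3*x*y - 3*x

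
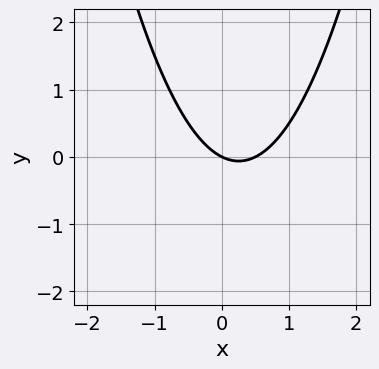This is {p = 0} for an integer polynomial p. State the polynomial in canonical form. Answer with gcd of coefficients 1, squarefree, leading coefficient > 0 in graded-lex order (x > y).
2*x^2 - x - 2*y

deg p = 2.
From the axis intercepts and sections: one x-axis crossing is at x = 0; it crosses the y-axis at the gridline y = 0.
Assembling these constraints gives the stated polynomial.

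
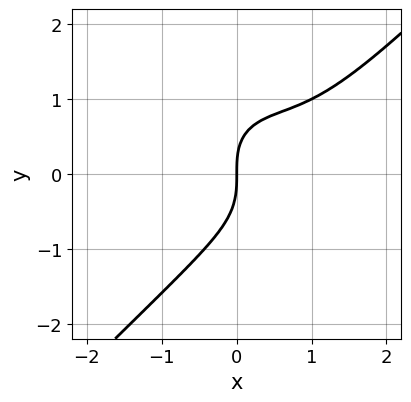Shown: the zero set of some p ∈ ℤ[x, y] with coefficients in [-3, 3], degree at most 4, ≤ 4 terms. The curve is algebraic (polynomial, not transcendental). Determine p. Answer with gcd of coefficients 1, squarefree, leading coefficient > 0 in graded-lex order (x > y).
2*x^3 - 2*y^3 - 3*x^2 + 3*x

1. deg p = 3. No degree-2 curve has this shape.
2. From the axis intercepts and sections: it crosses the x-axis at the gridline x = 0; one y-axis crossing is at y = 0.
3. These observations pin down the coefficients.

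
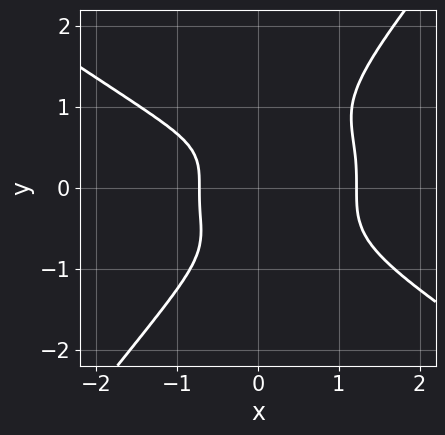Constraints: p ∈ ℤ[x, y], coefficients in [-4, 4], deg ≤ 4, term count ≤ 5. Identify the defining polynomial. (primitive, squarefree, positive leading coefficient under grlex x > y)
x^4 + 2*x*y^3 - 2*y^4 - x - 1

(a) deg p = 4. The shape is more complex than any degree-3 curve.
(b) From the axis intercepts and sections: no y-intercept at any integer in the box.
(c) Matching integer coefficients to the picture gives p.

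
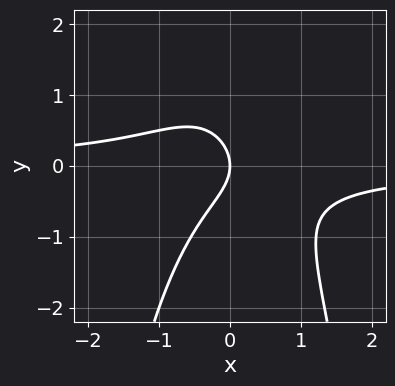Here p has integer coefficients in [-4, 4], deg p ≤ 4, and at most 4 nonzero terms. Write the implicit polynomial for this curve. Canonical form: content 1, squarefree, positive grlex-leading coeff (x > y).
Degree: the shape is more complex than any degree-2 curve, so deg p = 3.
Against the integer gridlines: it crosses the y-axis at the gridline y = 0; it meets the x-axis at x = 0 (among the integer gridlines).
Solving for integer coefficients yields p as stated.

3*x^2*y + 2*y^2 + 2*x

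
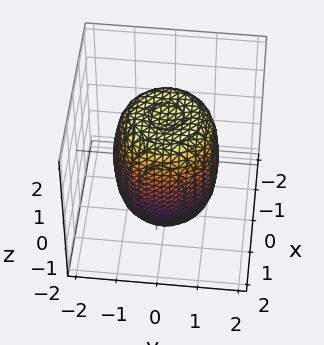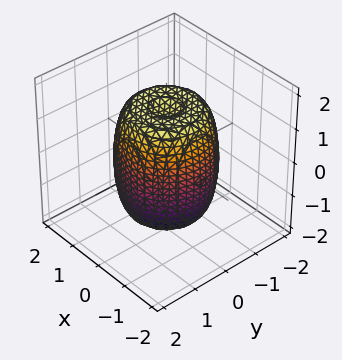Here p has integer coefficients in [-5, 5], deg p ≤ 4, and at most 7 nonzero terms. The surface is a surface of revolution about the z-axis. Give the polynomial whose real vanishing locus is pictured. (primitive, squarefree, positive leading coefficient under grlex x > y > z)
1. deg p = 4. No degree-3 surface has this shape.
2. Symmetries: rotational symmetry about the z-axis ⇒ p depends on x, y only through x² + y².
3. Against the integer gridlines: a circular section at z = -1 has radius between 1 and 2.
4. These observations pin down the coefficients.

2*x^4 + 4*x^2*y^2 + 2*y^4 - 2*x^2 - 2*y^2 + z^2 - 2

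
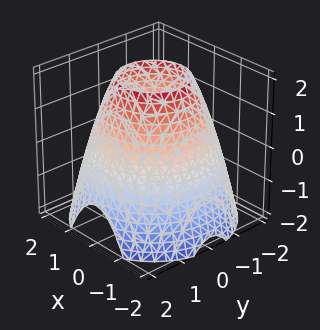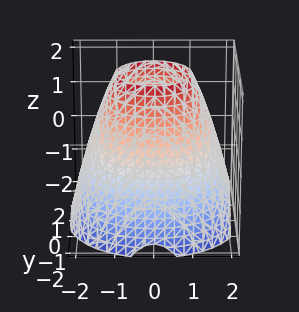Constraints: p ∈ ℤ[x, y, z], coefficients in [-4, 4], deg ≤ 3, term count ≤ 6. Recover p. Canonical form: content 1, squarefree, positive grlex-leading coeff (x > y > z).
deg p = 2. The shape is more complex than any degree-1 surface.
Symmetry: the z-axis is an axis of rotation, so x and y enter only as x² + y².
Observable constraints: a circular section at z = 0 has radius between 1 and 2; the surface avoids every integer z-axis point in the box.
Putting this together gives p.

x^2 + y^2 + z - 3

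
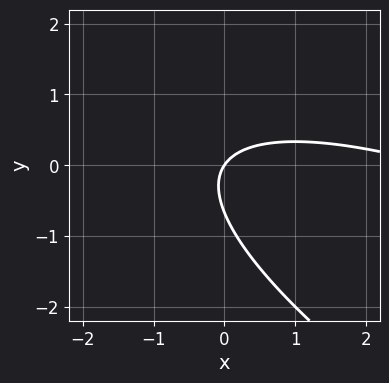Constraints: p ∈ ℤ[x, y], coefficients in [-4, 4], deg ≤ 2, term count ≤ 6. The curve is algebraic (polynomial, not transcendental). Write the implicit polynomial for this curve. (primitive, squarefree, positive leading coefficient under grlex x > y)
1. deg p = 2.
2. Against the integer gridlines: it crosses the y-axis at the gridline y = 0; it meets the x-axis at x = 0 (among the integer gridlines).
3. These observations pin down the coefficients.

x^2 + 3*x*y + 3*y^2 - 3*x + 2*y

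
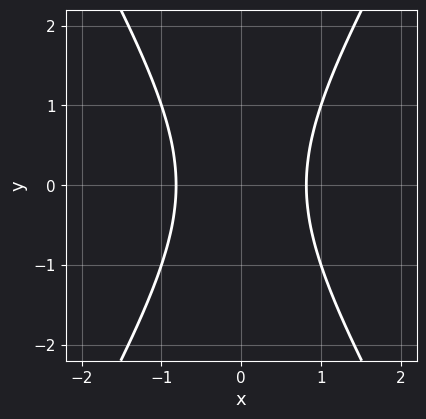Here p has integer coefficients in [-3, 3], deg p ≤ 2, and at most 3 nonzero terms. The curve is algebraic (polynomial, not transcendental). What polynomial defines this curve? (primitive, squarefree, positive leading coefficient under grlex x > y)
(a) The degree is 2 — no degree-1 curve has this shape.
(b) Symmetries: the x ↦ −x reflection is a symmetry, so x appears only in even powers; the y ↦ −y reflection is a symmetry, so y appears only in even powers.
(c) Checking where it meets the axes: it misses every integer gridline on the y-axis.
(d) Putting this together gives p.

3*x^2 - y^2 - 2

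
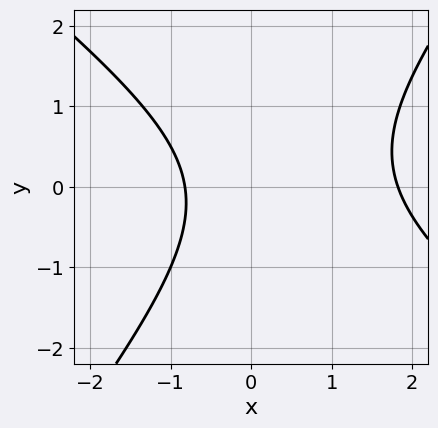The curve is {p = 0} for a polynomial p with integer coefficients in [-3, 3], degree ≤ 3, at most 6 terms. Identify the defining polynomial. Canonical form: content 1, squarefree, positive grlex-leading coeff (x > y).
1. Degree: no degree-1 curve has this shape, so deg p = 2.
2. From the visible intercepts: the curve avoids every integer y-axis point in the box.
3. Assembling these constraints gives the stated polynomial.

2*x^2 + x*y - 2*y^2 - 2*x - 3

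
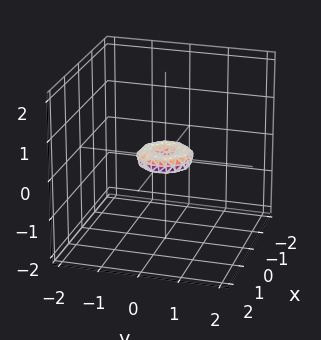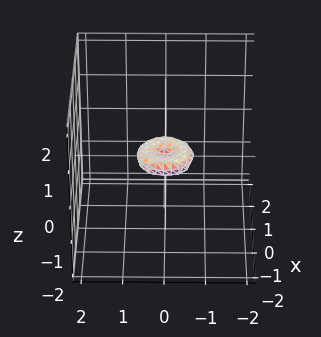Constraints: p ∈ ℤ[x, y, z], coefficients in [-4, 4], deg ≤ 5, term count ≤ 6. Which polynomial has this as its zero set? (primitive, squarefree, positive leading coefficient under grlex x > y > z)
(a) The degree is 4 — no degree-3 surface has this shape.
(b) By symmetry, the surface is invariant under rotation about z: p = q(x² + y², z).
(c) Checking where it meets the axes: a circular section at z = 0 has radius between 0 and 1; one y-axis crossing is at y = 0; one x-axis crossing is at x = 0.
(d) Solving for integer coefficients yields p as stated.

2*x^4 + 4*x^2*y^2 + 2*y^4 - x^2 - y^2 + 3*z^2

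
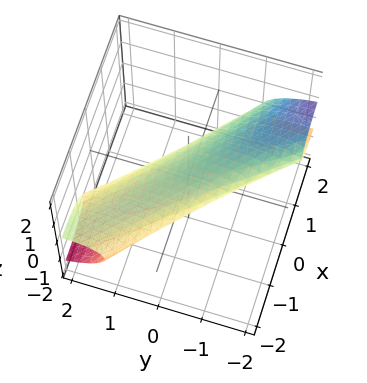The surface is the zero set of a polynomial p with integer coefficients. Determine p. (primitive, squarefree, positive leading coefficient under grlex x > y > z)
x^2 + 2*x*y + y^2 + y*z + 3*z^2 - 1

1. Degree: a generic line meets the surface in up to 2 points, so deg p = 2.
2. Reading off the gridlines: the y-axis gridline crossings are at y ∈ {-1, 1}; among the integer gridlines, it crosses the x-axis at x ∈ {-1, 1}.
3. Putting this together gives p.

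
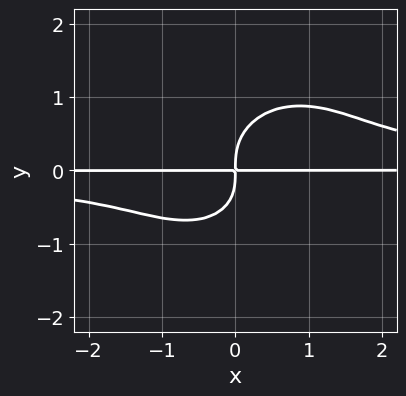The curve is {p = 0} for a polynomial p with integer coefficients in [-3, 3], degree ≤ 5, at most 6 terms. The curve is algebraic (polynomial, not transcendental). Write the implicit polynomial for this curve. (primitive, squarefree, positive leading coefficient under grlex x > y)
3*x^2*y^2 - x*y^3 + 3*y^4 - x*y^2 - 3*x*y

1. deg p = 4. The shape is more complex than any degree-3 curve.
2. Reading off the gridlines: the visible x-axis segment lies entirely on the curve.
3. Solving for integer coefficients yields p as stated.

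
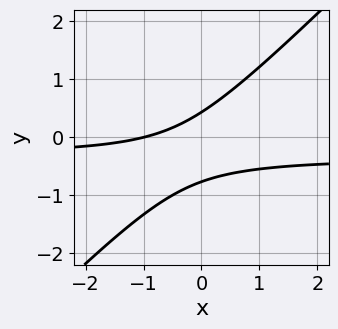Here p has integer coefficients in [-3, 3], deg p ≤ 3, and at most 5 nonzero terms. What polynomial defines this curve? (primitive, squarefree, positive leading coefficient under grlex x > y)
The degree is 2 — no degree-1 curve has this shape.
Checking where it meets the axes: it crosses the x-axis at the gridline x = -1.
Fitting integer coefficients to these (and the overall shape) gives p.

3*x*y - 3*y^2 + x - y + 1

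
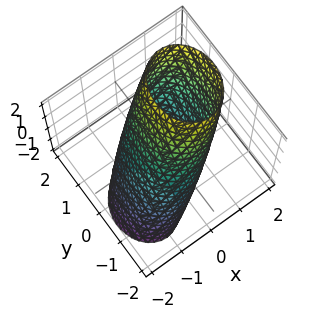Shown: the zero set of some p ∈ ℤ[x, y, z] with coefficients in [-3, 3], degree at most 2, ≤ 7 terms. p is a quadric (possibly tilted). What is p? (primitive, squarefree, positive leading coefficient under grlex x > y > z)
3*x^2 - 3*x*z + 2*y^2 - y*z + z^2 - 3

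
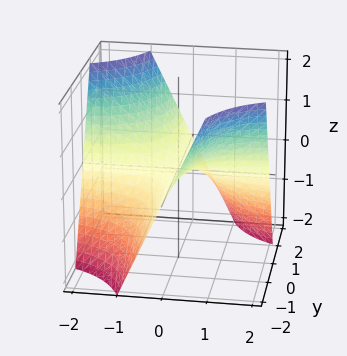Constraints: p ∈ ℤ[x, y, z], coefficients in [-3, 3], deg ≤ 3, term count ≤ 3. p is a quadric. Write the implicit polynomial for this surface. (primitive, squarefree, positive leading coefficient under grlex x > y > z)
1. Degree: a saddle surface; a quadric, so deg p = 2.
2. Checking where it meets the axes: it meets the z-axis at z = 0 (among the integer gridlines); the visible x-axis segment lies entirely on the surface; every point of the y-axis in the box is on the surface.
3. Fitting integer coefficients to these (and the overall shape) gives p.

x*y + z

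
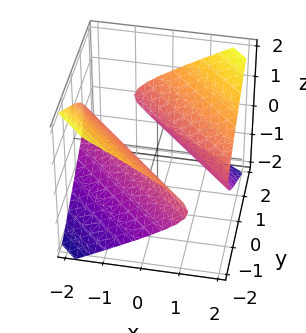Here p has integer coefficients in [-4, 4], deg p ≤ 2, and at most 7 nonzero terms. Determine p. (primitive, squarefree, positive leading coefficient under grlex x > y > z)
1. There are 2 components.
2. The degree is 2 — a generic line meets the surface in up to 2 points.
3. Against the integer gridlines: no z-intercept at any integer in the box; among the integer gridlines, it crosses the x-axis at x ∈ {-1, 1}; among the integer gridlines, it crosses the y-axis at y ∈ {-1, 1}.
4. Fitting integer coefficients to these (and the overall shape) gives p.

x^2 + 2*x*y + y^2 - 3*z^2 - 1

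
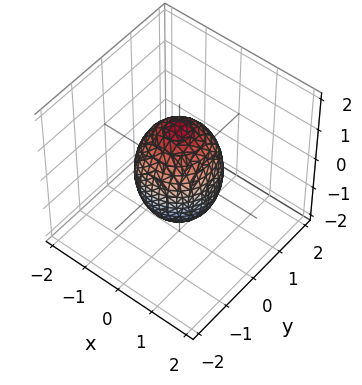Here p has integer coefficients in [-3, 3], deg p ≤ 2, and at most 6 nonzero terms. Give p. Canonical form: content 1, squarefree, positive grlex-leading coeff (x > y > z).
2*x^2 + 2*y^2 + z^2 - 2

The degree is 2 — a closed, bounded, convex surface; a quadric.
Symmetries: mirror symmetry z ↦ −z ⇒ only even powers of z; the z-axis is an axis of rotation, so x and y enter only as x² + y².
Checking where it meets the axes: the x-axis gridline crossings are at x ∈ {-1, 1}; a circular section at z = 1 has radius between 0 and 1; among the integer gridlines, it crosses the y-axis at y ∈ {-1, 1}.
Matching integer coefficients to the picture gives p.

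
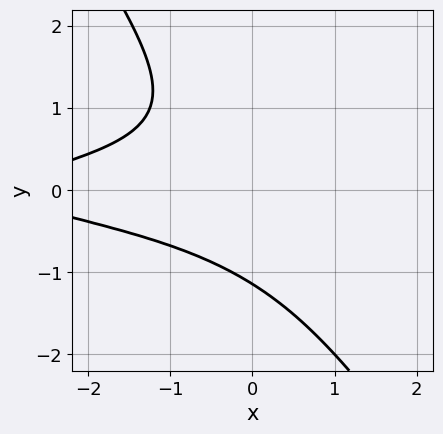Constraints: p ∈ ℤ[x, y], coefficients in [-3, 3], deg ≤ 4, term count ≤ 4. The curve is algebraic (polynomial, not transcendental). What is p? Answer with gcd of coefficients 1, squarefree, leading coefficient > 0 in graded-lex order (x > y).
3*x*y^2 + 2*y^3 + x + 3

Degree: a generic line meets the curve in up to 3 points, so deg p = 3.
Checking where it meets the axes: no x-intercept at any integer in the box.
Putting this together gives p.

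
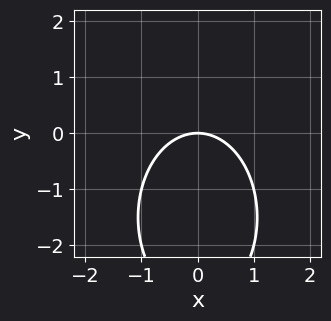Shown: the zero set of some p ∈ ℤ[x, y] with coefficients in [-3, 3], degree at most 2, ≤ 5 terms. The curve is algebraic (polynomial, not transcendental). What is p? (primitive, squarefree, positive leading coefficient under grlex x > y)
2*x^2 + y^2 + 3*y

1. The degree is 2 — the shape is more complex than any degree-1 curve.
2. Symmetries: it's symmetric under x → −x, forcing even powers of x.
3. Against the integer gridlines: it crosses the x-axis at the gridline x = 0; one y-axis crossing is at y = 0.
4. Putting this together gives p.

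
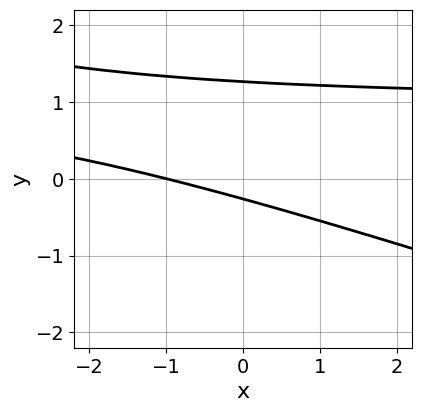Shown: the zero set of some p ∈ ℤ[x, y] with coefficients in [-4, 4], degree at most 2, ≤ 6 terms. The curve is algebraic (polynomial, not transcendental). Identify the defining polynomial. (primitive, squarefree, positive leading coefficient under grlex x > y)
The degree is 2 — a generic line meets the curve in up to 2 points.
Checking where it meets the axes: one x-axis crossing is at x = -1.
These observations pin down the coefficients.

x*y + 3*y^2 - x - 3*y - 1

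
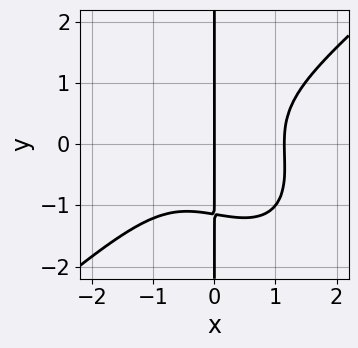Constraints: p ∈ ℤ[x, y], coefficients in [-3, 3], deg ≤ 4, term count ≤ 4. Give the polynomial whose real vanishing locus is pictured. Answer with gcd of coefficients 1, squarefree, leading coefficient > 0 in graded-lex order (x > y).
The degree is 4 — the shape is more complex than any degree-3 curve.
Against the integer gridlines: every point of the y-axis in the box is on the curve; one x-axis crossing is at x = 0.
Fitting integer coefficients to these (and the overall shape) gives p.

2*x^4 - x^2*y^2 - 2*x*y^3 - 3*x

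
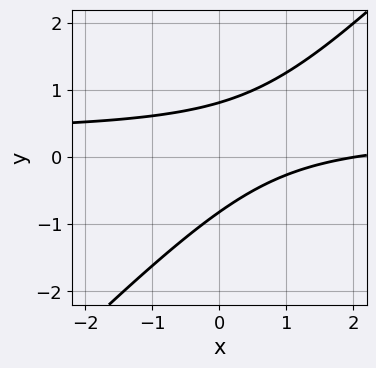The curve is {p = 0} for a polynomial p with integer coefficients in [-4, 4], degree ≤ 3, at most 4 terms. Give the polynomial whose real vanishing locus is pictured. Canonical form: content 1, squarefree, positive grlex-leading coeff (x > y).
Degree: no degree-1 curve has this shape, so deg p = 2.
Against the integer gridlines: it meets the x-axis at x = 2 (among the integer gridlines).
Solving for integer coefficients yields p as stated.

3*x*y - 3*y^2 - x + 2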